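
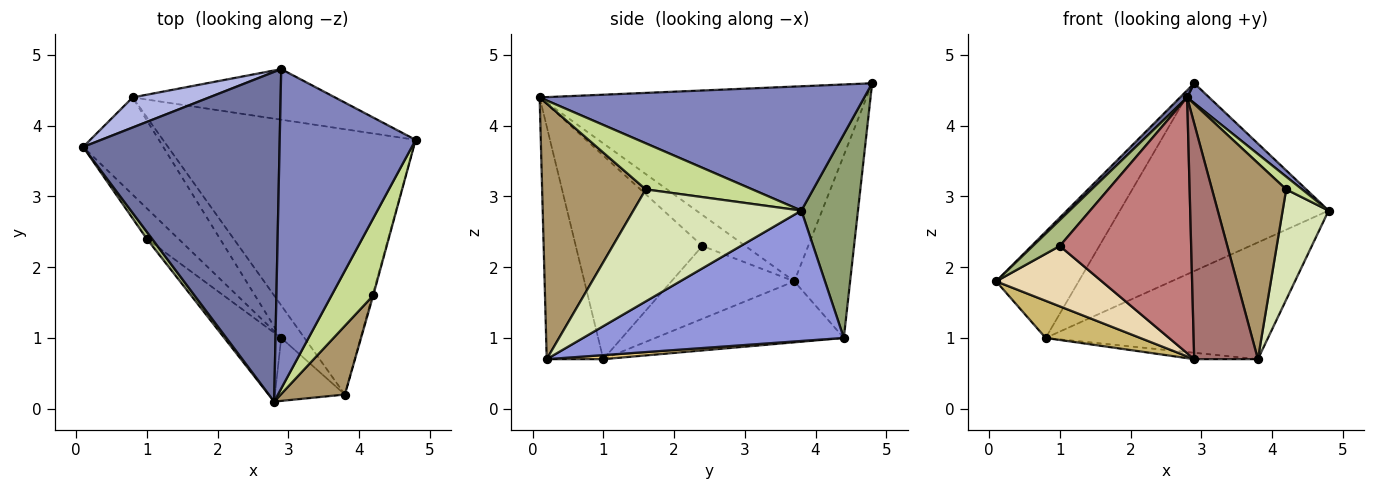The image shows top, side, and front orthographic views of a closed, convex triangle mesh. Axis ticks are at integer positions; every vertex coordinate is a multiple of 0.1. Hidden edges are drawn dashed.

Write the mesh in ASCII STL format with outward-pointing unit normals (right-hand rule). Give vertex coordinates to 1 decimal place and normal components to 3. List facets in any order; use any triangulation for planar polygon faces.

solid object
 facet normal -0.704 -0.015 0.710
  outer loop
   vertex 2.9 4.8 4.6
   vertex 0.1 3.7 1.8
   vertex 2.8 0.1 4.4
  endloop
 endfacet
 facet normal 0.674 -0.046 0.737
  outer loop
   vertex 2.9 4.8 4.6
   vertex 2.8 0.1 4.4
   vertex 4.8 3.8 2.8
  endloop
 endfacet
 facet normal 0.427 0.364 -0.828
  outer loop
   vertex 0.8 4.4 1.0
   vertex 4.8 3.8 2.8
   vertex 3.8 0.2 0.7
  endloop
 endfacet
 facet normal -0.545 0.806 0.229
  outer loop
   vertex 0.8 4.4 1.0
   vertex 0.1 3.7 1.8
   vertex 2.9 4.8 4.6
  endloop
 endfacet
 facet normal 0.253 0.934 -0.252
  outer loop
   vertex 0.8 4.4 1.0
   vertex 2.9 4.8 4.6
   vertex 4.8 3.8 2.8
  endloop
 endfacet
 facet normal -0.839 -0.525 0.143
  outer loop
   vertex 1.0 2.4 2.3
   vertex 2.8 0.1 4.4
   vertex 0.1 3.7 1.8
  endloop
 endfacet
 facet normal 0.737 -0.110 0.667
  outer loop
   vertex 4.2 1.6 3.1
   vertex 4.8 3.8 2.8
   vertex 2.8 0.1 4.4
  endloop
 endfacet
 facet normal 0.965 -0.264 -0.007
  outer loop
   vertex 4.2 1.6 3.1
   vertex 3.8 0.2 0.7
   vertex 4.8 3.8 2.8
  endloop
 endfacet
 facet normal 0.797 -0.570 0.200
  outer loop
   vertex 4.2 1.6 3.1
   vertex 2.8 0.1 4.4
   vertex 3.8 0.2 0.7
  endloop
 endfacet
 facet normal -0.579 -0.291 -0.761
  outer loop
   vertex 2.9 1.0 0.7
   vertex 0.1 3.7 1.8
   vertex 0.8 4.4 1.0
  endloop
 endfacet
 facet normal 0.168 0.189 -0.967
  outer loop
   vertex 2.9 1.0 0.7
   vertex 0.8 4.4 1.0
   vertex 3.8 0.2 0.7
  endloop
 endfacet
 facet normal -0.720 -0.619 -0.313
  outer loop
   vertex 2.9 1.0 0.7
   vertex 1.0 2.4 2.3
   vertex 0.1 3.7 1.8
  endloop
 endfacet
 facet normal -0.651 -0.733 -0.196
  outer loop
   vertex 2.9 1.0 0.7
   vertex 3.8 0.2 0.7
   vertex 2.8 0.1 4.4
  endloop
 endfacet
 facet normal -0.681 -0.707 -0.190
  outer loop
   vertex 2.9 1.0 0.7
   vertex 2.8 0.1 4.4
   vertex 1.0 2.4 2.3
  endloop
 endfacet
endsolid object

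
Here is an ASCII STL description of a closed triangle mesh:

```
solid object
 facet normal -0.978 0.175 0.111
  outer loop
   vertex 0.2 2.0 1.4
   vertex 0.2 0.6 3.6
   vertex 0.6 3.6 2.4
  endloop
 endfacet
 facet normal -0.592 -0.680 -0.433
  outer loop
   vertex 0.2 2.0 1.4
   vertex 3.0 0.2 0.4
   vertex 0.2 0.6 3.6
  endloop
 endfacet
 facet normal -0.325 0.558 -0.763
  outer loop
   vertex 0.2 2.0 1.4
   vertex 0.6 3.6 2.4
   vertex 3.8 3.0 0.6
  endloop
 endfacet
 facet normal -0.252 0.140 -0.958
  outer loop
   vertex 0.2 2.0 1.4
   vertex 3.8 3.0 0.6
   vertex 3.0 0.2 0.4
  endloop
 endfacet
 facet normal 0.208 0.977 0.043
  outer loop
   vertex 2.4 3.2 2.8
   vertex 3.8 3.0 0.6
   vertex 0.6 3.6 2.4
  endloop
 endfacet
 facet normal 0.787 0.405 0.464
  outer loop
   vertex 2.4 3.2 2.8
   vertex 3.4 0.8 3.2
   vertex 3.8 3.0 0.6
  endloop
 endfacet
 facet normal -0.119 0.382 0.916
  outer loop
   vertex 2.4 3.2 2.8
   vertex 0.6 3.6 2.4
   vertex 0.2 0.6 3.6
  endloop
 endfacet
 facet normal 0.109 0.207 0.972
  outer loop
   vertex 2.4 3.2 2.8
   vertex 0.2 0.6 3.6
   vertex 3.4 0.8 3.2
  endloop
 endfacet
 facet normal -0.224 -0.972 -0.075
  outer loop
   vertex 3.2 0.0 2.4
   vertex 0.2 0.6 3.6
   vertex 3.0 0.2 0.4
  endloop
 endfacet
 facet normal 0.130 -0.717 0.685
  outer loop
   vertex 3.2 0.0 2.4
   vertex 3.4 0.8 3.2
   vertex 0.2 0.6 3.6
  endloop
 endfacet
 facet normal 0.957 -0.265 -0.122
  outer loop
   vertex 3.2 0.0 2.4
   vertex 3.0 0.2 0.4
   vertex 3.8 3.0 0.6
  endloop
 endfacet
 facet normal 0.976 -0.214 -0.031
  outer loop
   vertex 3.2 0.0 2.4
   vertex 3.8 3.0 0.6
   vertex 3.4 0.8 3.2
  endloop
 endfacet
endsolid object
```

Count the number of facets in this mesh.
12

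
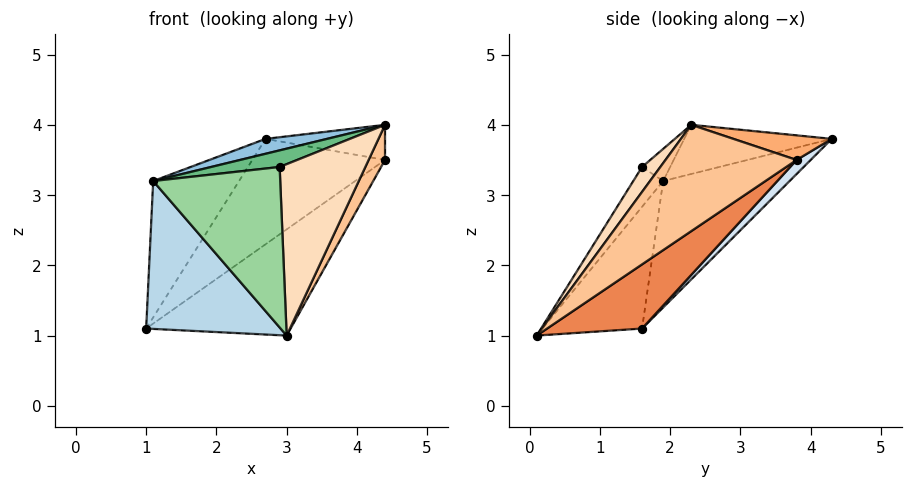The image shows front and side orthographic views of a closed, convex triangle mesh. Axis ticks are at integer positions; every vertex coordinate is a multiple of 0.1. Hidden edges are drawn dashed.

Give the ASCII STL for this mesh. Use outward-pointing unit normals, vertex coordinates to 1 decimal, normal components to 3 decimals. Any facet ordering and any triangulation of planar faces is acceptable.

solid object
 facet normal -0.827 0.561 -0.041
  outer loop
   vertex 1.1 1.9 3.2
   vertex 2.7 4.3 3.8
   vertex 1.0 1.6 1.1
  endloop
 endfacet
 facet normal -0.224 -0.093 0.970
  outer loop
   vertex 1.1 1.9 3.2
   vertex 4.4 2.3 4.0
   vertex 2.7 4.3 3.8
  endloop
 endfacet
 facet normal -0.589 -0.795 0.142
  outer loop
   vertex 1.1 1.9 3.2
   vertex 1.0 1.6 1.1
   vertex 3.0 0.1 1.0
  endloop
 endfacet
 facet normal 0.072 0.682 -0.728
  outer loop
   vertex 4.4 3.8 3.5
   vertex 1.0 1.6 1.1
   vertex 2.7 4.3 3.8
  endloop
 endfacet
 facet normal 0.299 0.454 -0.839
  outer loop
   vertex 4.4 3.8 3.5
   vertex 3.0 0.1 1.0
   vertex 1.0 1.6 1.1
  endloop
 endfacet
 facet normal 0.252 0.306 0.918
  outer loop
   vertex 4.4 3.8 3.5
   vertex 2.7 4.3 3.8
   vertex 4.4 2.3 4.0
  endloop
 endfacet
 facet normal 0.930 -0.116 -0.349
  outer loop
   vertex 4.4 3.8 3.5
   vertex 4.4 2.3 4.0
   vertex 3.0 0.1 1.0
  endloop
 endfacet
 facet normal 0.177 -0.831 0.527
  outer loop
   vertex 2.9 1.6 3.4
   vertex 3.0 0.1 1.0
   vertex 4.4 2.3 4.0
  endloop
 endfacet
 facet normal -0.168 -0.409 0.897
  outer loop
   vertex 2.9 1.6 3.4
   vertex 4.4 2.3 4.0
   vertex 1.1 1.9 3.2
  endloop
 endfacet
 facet normal -0.196 -0.835 0.514
  outer loop
   vertex 2.9 1.6 3.4
   vertex 1.1 1.9 3.2
   vertex 3.0 0.1 1.0
  endloop
 endfacet
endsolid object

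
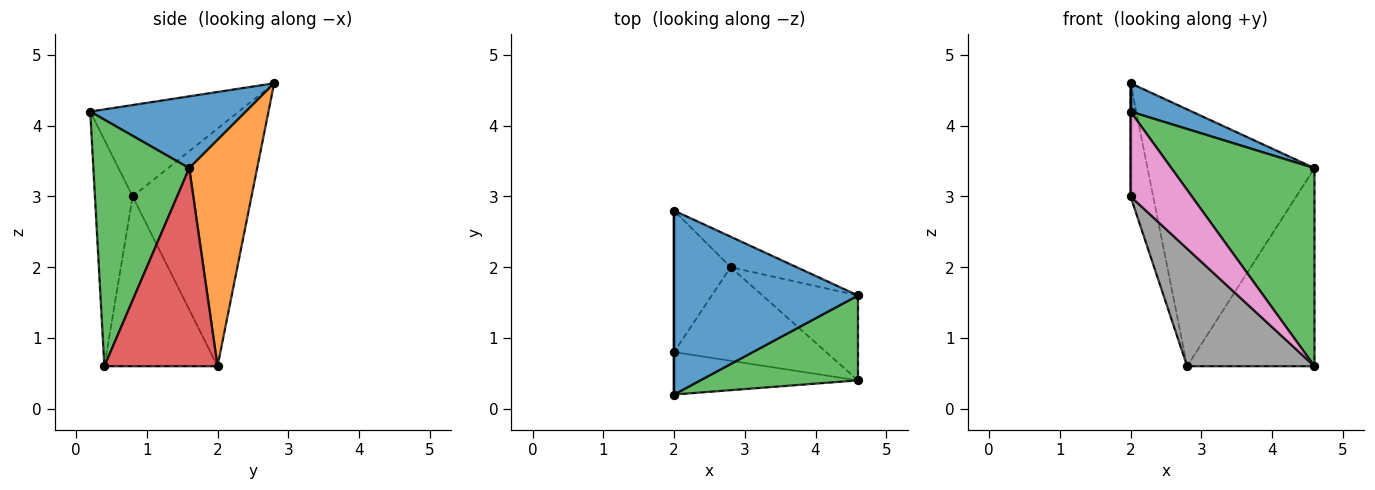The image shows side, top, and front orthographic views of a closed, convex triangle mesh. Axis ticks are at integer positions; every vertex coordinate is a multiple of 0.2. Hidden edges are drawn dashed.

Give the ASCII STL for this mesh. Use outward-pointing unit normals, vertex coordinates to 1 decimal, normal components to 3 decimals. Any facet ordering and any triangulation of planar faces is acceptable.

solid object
 facet normal 0.360 -0.142 0.922
  outer loop
   vertex 2.0 0.2 4.2
   vertex 4.6 1.6 3.4
   vertex 2.0 2.8 4.6
  endloop
 endfacet
 facet normal 0.375 0.921 -0.109
  outer loop
   vertex 2.8 2.0 0.6
   vertex 2.0 2.8 4.6
   vertex 4.6 1.6 3.4
  endloop
 endfacet
 facet normal 0.525 -0.783 0.335
  outer loop
   vertex 4.6 0.4 0.6
   vertex 4.6 1.6 3.4
   vertex 2.0 0.2 4.2
  endloop
 endfacet
 facet normal 0.633 0.712 -0.305
  outer loop
   vertex 4.6 0.4 0.6
   vertex 2.8 2.0 0.6
   vertex 4.6 1.6 3.4
  endloop
 endfacet
 facet normal -1.000 0.000 0.000
  outer loop
   vertex 2.0 0.8 3.0
   vertex 2.0 0.2 4.2
   vertex 2.0 2.8 4.6
  endloop
 endfacet
 facet normal -0.957 0.182 -0.228
  outer loop
   vertex 2.0 0.8 3.0
   vertex 2.0 2.8 4.6
   vertex 2.8 2.0 0.6
  endloop
 endfacet
 facet normal -0.482 -0.784 -0.392
  outer loop
   vertex 2.0 0.8 3.0
   vertex 4.6 0.4 0.6
   vertex 2.0 0.2 4.2
  endloop
 endfacet
 facet normal -0.571 -0.642 -0.511
  outer loop
   vertex 2.0 0.8 3.0
   vertex 2.8 2.0 0.6
   vertex 4.6 0.4 0.6
  endloop
 endfacet
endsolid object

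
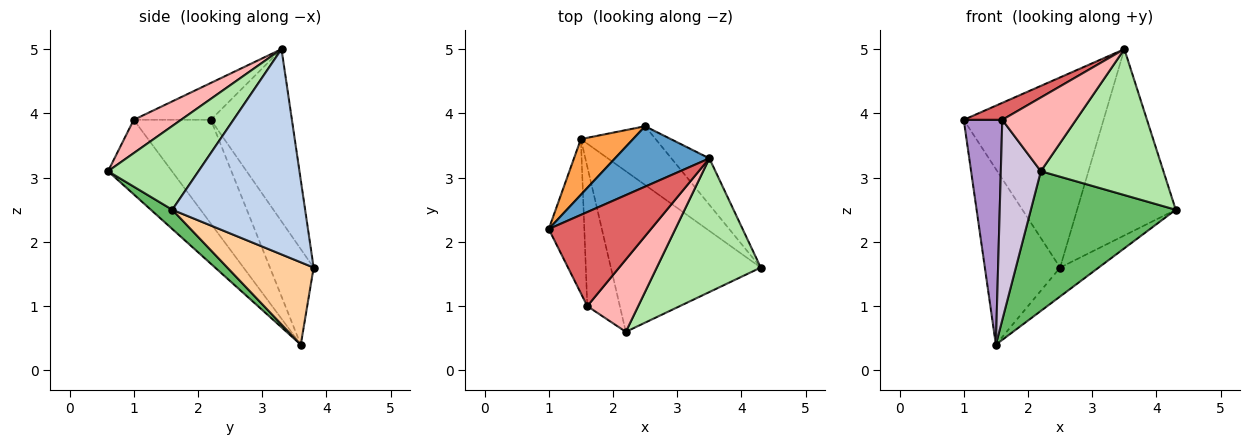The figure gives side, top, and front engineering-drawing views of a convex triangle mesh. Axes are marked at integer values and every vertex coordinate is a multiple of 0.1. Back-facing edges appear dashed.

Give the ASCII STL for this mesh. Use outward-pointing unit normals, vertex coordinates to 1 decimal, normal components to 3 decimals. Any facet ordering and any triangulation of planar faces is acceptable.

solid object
 facet normal -0.484 0.834 0.265
  outer loop
   vertex 3.5 3.3 5.0
   vertex 2.5 3.8 1.6
   vertex 1.0 2.2 3.9
  endloop
 endfacet
 facet normal 0.794 0.590 -0.147
  outer loop
   vertex 3.5 3.3 5.0
   vertex 4.3 1.6 2.5
   vertex 2.5 3.8 1.6
  endloop
 endfacet
 facet normal -0.484 0.834 0.264
  outer loop
   vertex 1.5 3.6 0.4
   vertex 1.0 2.2 3.9
   vertex 2.5 3.8 1.6
  endloop
 endfacet
 facet normal 0.703 0.314 -0.638
  outer loop
   vertex 1.5 3.6 0.4
   vertex 2.5 3.8 1.6
   vertex 4.3 1.6 2.5
  endloop
 endfacet
 facet normal 0.097 -0.653 -0.751
  outer loop
   vertex 2.2 0.6 3.1
   vertex 1.5 3.6 0.4
   vertex 4.3 1.6 2.5
  endloop
 endfacet
 facet normal 0.478 -0.648 0.593
  outer loop
   vertex 2.2 0.6 3.1
   vertex 4.3 1.6 2.5
   vertex 3.5 3.3 5.0
  endloop
 endfacet
 facet normal -0.334 -0.167 0.927
  outer loop
   vertex 1.6 1.0 3.9
   vertex 3.5 3.3 5.0
   vertex 1.0 2.2 3.9
  endloop
 endfacet
 facet normal 0.417 -0.649 0.637
  outer loop
   vertex 1.6 1.0 3.9
   vertex 2.2 0.6 3.1
   vertex 3.5 3.3 5.0
  endloop
 endfacet
 facet normal -0.855 -0.428 -0.293
  outer loop
   vertex 1.6 1.0 3.9
   vertex 1.0 2.2 3.9
   vertex 1.5 3.6 0.4
  endloop
 endfacet
 facet normal -0.795 -0.498 -0.347
  outer loop
   vertex 1.6 1.0 3.9
   vertex 1.5 3.6 0.4
   vertex 2.2 0.6 3.1
  endloop
 endfacet
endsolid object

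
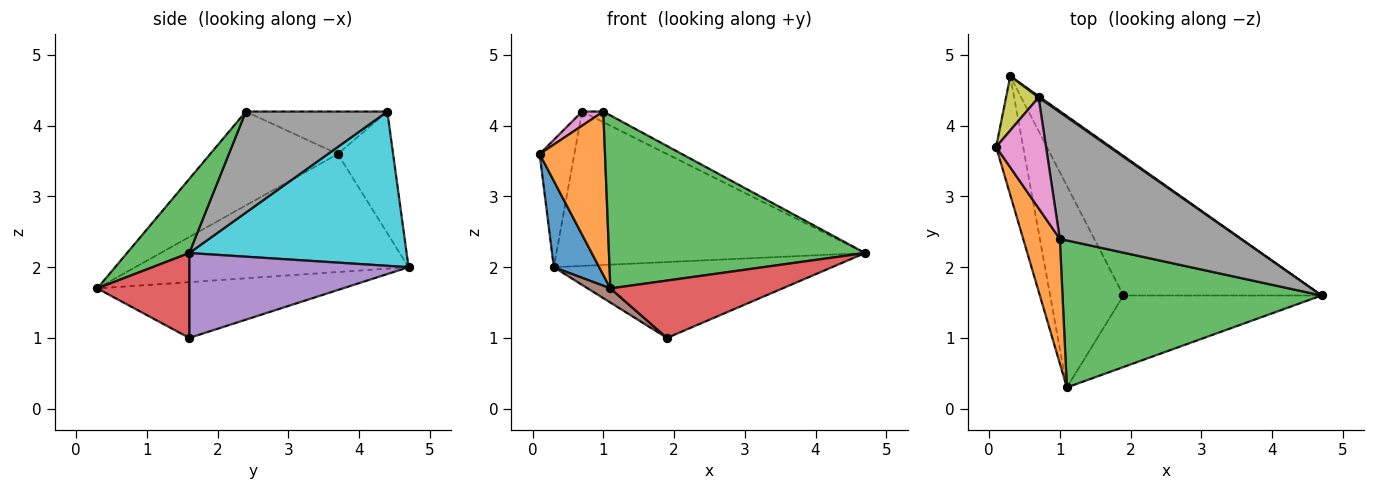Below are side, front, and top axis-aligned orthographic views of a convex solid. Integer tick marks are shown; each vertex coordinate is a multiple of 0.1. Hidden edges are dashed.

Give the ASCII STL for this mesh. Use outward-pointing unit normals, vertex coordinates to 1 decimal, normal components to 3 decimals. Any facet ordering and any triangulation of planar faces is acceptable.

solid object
 facet normal -0.962 -0.160 -0.220
  outer loop
   vertex 0.3 4.7 2.0
   vertex 1.1 0.3 1.7
   vertex 0.1 3.7 3.6
  endloop
 endfacet
 facet normal -0.841 -0.431 0.328
  outer loop
   vertex 1.0 2.4 4.2
   vertex 0.1 3.7 3.6
   vertex 1.1 0.3 1.7
  endloop
 endfacet
 facet normal 0.182 -0.749 0.637
  outer loop
   vertex 1.0 2.4 4.2
   vertex 1.1 0.3 1.7
   vertex 4.7 1.6 2.2
  endloop
 endfacet
 facet normal 0.317 -0.593 -0.740
  outer loop
   vertex 1.9 1.6 1.0
   vertex 4.7 1.6 2.2
   vertex 1.1 0.3 1.7
  endloop
 endfacet
 facet normal 0.352 0.447 -0.822
  outer loop
   vertex 1.9 1.6 1.0
   vertex 0.3 4.7 2.0
   vertex 4.7 1.6 2.2
  endloop
 endfacet
 facet normal -0.605 -0.056 -0.795
  outer loop
   vertex 1.9 1.6 1.0
   vertex 1.1 0.3 1.7
   vertex 0.3 4.7 2.0
  endloop
 endfacet
 facet normal -0.645 -0.097 0.758
  outer loop
   vertex 0.7 4.4 4.2
   vertex 0.1 3.7 3.6
   vertex 1.0 2.4 4.2
  endloop
 endfacet
 facet normal 0.486 0.073 0.871
  outer loop
   vertex 0.7 4.4 4.2
   vertex 1.0 2.4 4.2
   vertex 4.7 1.6 2.2
  endloop
 endfacet
 facet normal -0.826 0.519 0.221
  outer loop
   vertex 0.7 4.4 4.2
   vertex 0.3 4.7 2.0
   vertex 0.1 3.7 3.6
  endloop
 endfacet
 facet normal 0.576 0.818 0.007
  outer loop
   vertex 0.7 4.4 4.2
   vertex 4.7 1.6 2.2
   vertex 0.3 4.7 2.0
  endloop
 endfacet
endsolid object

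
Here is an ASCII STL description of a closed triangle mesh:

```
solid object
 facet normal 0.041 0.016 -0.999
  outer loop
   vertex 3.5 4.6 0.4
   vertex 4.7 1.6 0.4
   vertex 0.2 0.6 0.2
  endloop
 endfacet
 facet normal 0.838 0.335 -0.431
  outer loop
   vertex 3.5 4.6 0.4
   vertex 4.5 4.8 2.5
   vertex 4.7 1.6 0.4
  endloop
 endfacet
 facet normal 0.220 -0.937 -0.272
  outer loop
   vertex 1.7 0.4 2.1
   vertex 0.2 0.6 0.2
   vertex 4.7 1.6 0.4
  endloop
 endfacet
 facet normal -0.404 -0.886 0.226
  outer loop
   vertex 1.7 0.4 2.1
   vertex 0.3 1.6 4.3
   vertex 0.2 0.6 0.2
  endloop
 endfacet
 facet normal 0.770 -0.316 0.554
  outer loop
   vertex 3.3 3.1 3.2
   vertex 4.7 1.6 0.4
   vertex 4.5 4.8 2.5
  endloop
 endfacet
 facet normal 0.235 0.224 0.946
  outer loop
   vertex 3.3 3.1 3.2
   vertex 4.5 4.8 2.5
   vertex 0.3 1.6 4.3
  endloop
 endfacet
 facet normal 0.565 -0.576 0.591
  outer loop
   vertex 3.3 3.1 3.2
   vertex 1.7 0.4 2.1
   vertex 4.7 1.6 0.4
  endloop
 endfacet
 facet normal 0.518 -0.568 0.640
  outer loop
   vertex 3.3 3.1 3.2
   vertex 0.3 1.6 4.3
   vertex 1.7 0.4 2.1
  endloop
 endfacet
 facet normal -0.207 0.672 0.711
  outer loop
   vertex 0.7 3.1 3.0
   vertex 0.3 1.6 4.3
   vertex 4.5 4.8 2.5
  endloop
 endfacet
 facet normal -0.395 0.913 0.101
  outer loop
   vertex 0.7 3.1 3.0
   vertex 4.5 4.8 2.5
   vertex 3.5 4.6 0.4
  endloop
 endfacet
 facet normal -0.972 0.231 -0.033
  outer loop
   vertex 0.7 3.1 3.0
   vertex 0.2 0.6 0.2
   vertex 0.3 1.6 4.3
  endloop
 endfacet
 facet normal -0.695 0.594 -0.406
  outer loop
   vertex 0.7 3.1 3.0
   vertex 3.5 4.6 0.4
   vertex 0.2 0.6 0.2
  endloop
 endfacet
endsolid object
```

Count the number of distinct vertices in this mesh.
8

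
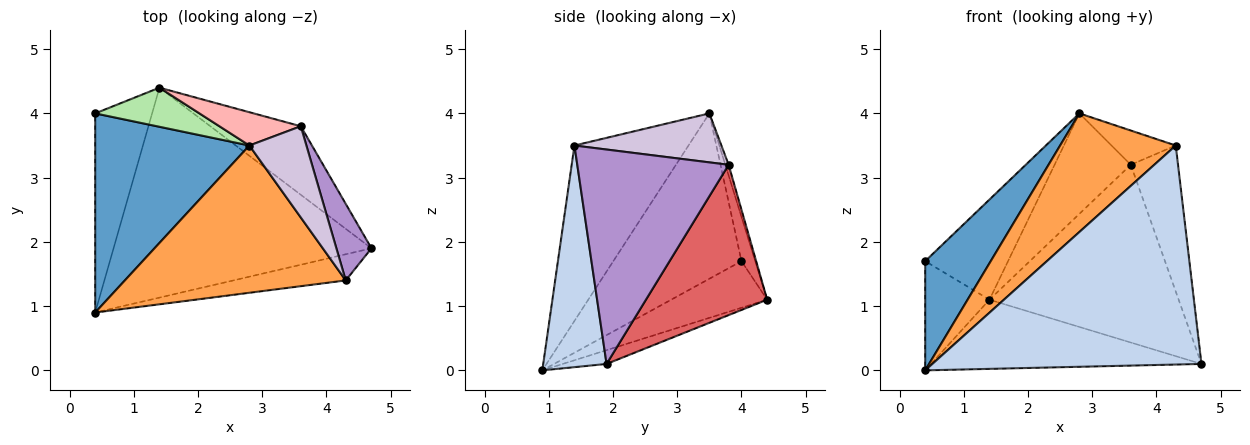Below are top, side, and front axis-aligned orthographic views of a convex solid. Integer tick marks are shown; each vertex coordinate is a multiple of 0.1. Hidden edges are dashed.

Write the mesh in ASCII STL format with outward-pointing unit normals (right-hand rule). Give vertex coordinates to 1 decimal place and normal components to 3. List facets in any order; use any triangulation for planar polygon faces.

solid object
 facet normal -0.685 -0.350 0.639
  outer loop
   vertex 2.8 3.5 4.0
   vertex 0.4 4.0 1.7
   vertex 0.4 0.9 0.0
  endloop
 endfacet
 facet normal 0.228 -0.967 -0.115
  outer loop
   vertex 4.3 1.4 3.5
   vertex 0.4 0.9 0.0
   vertex 4.7 1.9 0.1
  endloop
 endfacet
 facet normal -0.526 -0.533 0.662
  outer loop
   vertex 4.3 1.4 3.5
   vertex 2.8 3.5 4.0
   vertex 0.4 0.9 0.0
  endloop
 endfacet
 facet normal -0.583 0.391 -0.712
  outer loop
   vertex 1.4 4.4 1.1
   vertex 0.4 0.9 0.0
   vertex 0.4 4.0 1.7
  endloop
 endfacet
 facet normal -0.051 0.313 -0.949
  outer loop
   vertex 1.4 4.4 1.1
   vertex 4.7 1.9 0.1
   vertex 0.4 0.9 0.0
  endloop
 endfacet
 facet normal -0.153 0.921 0.359
  outer loop
   vertex 1.4 4.4 1.1
   vertex 0.4 4.0 1.7
   vertex 2.8 3.5 4.0
  endloop
 endfacet
 facet normal 0.513 0.801 -0.309
  outer loop
   vertex 3.6 3.8 3.2
   vertex 4.7 1.9 0.1
   vertex 1.4 4.4 1.1
  endloop
 endfacet
 facet normal -0.041 0.948 0.314
  outer loop
   vertex 3.6 3.8 3.2
   vertex 1.4 4.4 1.1
   vertex 2.8 3.5 4.0
  endloop
 endfacet
 facet normal 0.943 0.294 0.154
  outer loop
   vertex 3.6 3.8 3.2
   vertex 4.3 1.4 3.5
   vertex 4.7 1.9 0.1
  endloop
 endfacet
 facet normal 0.627 0.274 0.729
  outer loop
   vertex 3.6 3.8 3.2
   vertex 2.8 3.5 4.0
   vertex 4.3 1.4 3.5
  endloop
 endfacet
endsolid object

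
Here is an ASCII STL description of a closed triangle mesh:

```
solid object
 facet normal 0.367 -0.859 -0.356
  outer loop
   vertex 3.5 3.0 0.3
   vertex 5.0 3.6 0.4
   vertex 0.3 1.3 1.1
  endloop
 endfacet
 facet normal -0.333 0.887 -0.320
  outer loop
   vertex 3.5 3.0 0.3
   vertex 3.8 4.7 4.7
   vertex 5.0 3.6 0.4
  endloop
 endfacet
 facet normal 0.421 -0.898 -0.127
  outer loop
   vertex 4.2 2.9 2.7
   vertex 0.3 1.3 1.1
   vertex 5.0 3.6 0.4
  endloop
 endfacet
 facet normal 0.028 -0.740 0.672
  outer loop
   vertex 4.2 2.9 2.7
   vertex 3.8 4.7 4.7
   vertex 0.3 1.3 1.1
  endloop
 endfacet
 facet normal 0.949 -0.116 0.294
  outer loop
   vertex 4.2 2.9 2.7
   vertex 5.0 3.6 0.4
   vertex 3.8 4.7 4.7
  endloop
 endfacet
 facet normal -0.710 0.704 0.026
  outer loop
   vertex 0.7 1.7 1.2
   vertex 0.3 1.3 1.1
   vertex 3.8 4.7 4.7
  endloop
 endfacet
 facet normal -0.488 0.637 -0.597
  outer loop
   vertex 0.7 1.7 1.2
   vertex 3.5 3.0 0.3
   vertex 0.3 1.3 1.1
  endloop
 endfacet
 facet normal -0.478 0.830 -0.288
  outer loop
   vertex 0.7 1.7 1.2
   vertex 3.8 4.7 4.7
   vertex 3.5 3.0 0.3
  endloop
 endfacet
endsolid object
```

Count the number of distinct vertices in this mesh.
6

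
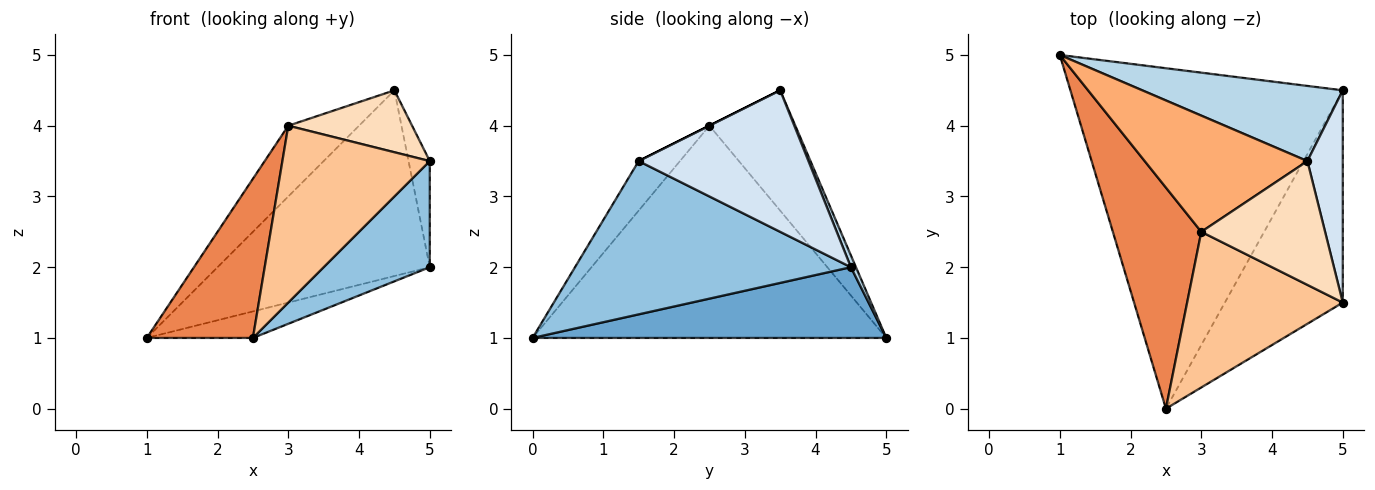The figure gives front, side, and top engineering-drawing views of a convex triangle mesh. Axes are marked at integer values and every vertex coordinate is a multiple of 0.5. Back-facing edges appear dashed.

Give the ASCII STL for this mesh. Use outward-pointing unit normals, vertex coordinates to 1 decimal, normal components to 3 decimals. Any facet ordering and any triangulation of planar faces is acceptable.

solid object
 facet normal 0.251 0.075 -0.965
  outer loop
   vertex 5.0 4.5 2.0
   vertex 2.5 0.0 1.0
   vertex 1.0 5.0 1.0
  endloop
 endfacet
 facet normal 0.758 -0.292 -0.583
  outer loop
   vertex 5.0 4.5 2.0
   vertex 5.0 1.5 3.5
   vertex 2.5 0.0 1.0
  endloop
 endfacet
 facet normal 0.022 0.927 0.375
  outer loop
   vertex 5.0 4.5 2.0
   vertex 1.0 5.0 1.0
   vertex 4.5 3.5 4.5
  endloop
 endfacet
 facet normal 0.963 0.120 0.241
  outer loop
   vertex 5.0 4.5 2.0
   vertex 4.5 3.5 4.5
   vertex 5.0 1.5 3.5
  endloop
 endfacet
 facet normal -0.890 -0.267 0.371
  outer loop
   vertex 3.0 2.5 4.0
   vertex 1.0 5.0 1.0
   vertex 2.5 0.0 1.0
  endloop
 endfacet
 facet normal -0.534 0.440 0.722
  outer loop
   vertex 3.0 2.5 4.0
   vertex 4.5 3.5 4.5
   vertex 1.0 5.0 1.0
  endloop
 endfacet
 facet normal -0.206 -0.735 0.646
  outer loop
   vertex 3.0 2.5 4.0
   vertex 2.5 0.0 1.0
   vertex 5.0 1.5 3.5
  endloop
 endfacet
 facet normal 0.000 -0.447 0.894
  outer loop
   vertex 3.0 2.5 4.0
   vertex 5.0 1.5 3.5
   vertex 4.5 3.5 4.5
  endloop
 endfacet
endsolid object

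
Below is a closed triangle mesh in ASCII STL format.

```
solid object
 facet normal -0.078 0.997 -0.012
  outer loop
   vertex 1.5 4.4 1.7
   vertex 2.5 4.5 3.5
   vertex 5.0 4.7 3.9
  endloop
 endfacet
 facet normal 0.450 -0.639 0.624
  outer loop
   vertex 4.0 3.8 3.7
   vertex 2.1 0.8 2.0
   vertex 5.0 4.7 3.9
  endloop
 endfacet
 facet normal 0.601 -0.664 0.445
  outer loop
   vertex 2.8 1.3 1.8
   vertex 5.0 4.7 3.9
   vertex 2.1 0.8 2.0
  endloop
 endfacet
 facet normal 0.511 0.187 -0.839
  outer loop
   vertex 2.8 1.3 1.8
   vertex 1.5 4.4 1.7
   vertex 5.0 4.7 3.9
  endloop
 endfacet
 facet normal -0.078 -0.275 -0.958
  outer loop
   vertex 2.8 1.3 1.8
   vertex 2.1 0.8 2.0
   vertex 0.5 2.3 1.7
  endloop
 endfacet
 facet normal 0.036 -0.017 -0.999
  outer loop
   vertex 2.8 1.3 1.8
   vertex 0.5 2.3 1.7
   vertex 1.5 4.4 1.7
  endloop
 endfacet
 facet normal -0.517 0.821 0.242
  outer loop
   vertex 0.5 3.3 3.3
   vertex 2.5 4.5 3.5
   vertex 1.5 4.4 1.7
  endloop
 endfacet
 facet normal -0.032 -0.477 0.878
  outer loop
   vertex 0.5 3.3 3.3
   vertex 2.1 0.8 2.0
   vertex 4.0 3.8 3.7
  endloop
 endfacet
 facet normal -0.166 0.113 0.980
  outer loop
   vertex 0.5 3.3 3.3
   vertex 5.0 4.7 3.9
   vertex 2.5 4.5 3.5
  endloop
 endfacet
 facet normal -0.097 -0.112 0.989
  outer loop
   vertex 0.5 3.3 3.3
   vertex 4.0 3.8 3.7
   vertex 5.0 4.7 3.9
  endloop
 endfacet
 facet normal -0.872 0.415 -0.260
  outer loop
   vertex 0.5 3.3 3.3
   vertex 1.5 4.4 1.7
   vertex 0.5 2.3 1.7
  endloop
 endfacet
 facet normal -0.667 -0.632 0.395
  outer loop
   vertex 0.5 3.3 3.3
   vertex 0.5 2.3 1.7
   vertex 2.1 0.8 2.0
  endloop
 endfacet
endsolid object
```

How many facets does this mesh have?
12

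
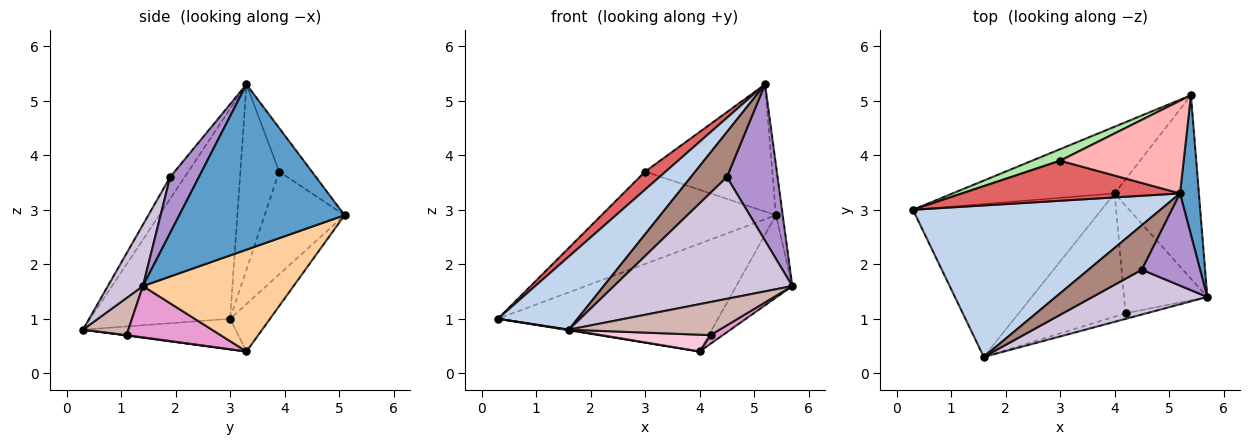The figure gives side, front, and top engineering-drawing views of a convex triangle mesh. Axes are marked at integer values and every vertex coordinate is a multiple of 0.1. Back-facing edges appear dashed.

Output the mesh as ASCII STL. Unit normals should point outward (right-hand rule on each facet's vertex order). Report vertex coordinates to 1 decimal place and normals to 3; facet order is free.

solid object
 facet normal 0.993 0.041 0.113
  outer loop
   vertex 5.2 3.3 5.3
   vertex 5.7 1.4 1.6
   vertex 5.4 5.1 2.9
  endloop
 endfacet
 facet normal -0.607 -0.345 0.716
  outer loop
   vertex 1.6 0.3 0.8
   vertex 5.2 3.3 5.3
   vertex 0.3 3.0 1.0
  endloop
 endfacet
 facet normal -0.152 0.841 -0.520
  outer loop
   vertex 4.0 3.3 0.4
   vertex 0.3 3.0 1.0
   vertex 5.4 5.1 2.9
  endloop
 endfacet
 facet normal 0.741 0.275 -0.613
  outer loop
   vertex 4.0 3.3 0.4
   vertex 5.4 5.1 2.9
   vertex 5.7 1.4 1.6
  endloop
 endfacet
 facet normal -0.160 -0.004 -0.987
  outer loop
   vertex 4.0 3.3 0.4
   vertex 1.6 0.3 0.8
   vertex 0.3 3.0 1.0
  endloop
 endfacet
 facet normal -0.414 0.903 0.113
  outer loop
   vertex 3.0 3.9 3.7
   vertex 5.4 5.1 2.9
   vertex 0.3 3.0 1.0
  endloop
 endfacet
 facet normal -0.613 -0.324 0.721
  outer loop
   vertex 3.0 3.9 3.7
   vertex 0.3 3.0 1.0
   vertex 5.2 3.3 5.3
  endloop
 endfacet
 facet normal -0.203 0.791 0.577
  outer loop
   vertex 3.0 3.9 3.7
   vertex 5.2 3.3 5.3
   vertex 5.4 5.1 2.9
  endloop
 endfacet
 facet normal 0.439 -0.774 0.457
  outer loop
   vertex 4.5 1.9 3.6
   vertex 5.7 1.4 1.6
   vertex 5.2 3.3 5.3
  endloop
 endfacet
 facet normal 0.181 -0.923 0.340
  outer loop
   vertex 4.5 1.9 3.6
   vertex 1.6 0.3 0.8
   vertex 5.7 1.4 1.6
  endloop
 endfacet
 facet normal -0.276 -0.683 0.676
  outer loop
   vertex 4.5 1.9 3.6
   vertex 5.2 3.3 5.3
   vertex 1.6 0.3 0.8
  endloop
 endfacet
 facet normal 0.285 -0.945 -0.159
  outer loop
   vertex 4.2 1.1 0.7
   vertex 5.7 1.4 1.6
   vertex 1.6 0.3 0.8
  endloop
 endfacet
 facet normal 0.523 -0.068 -0.849
  outer loop
   vertex 4.2 1.1 0.7
   vertex 4.0 3.3 0.4
   vertex 5.7 1.4 1.6
  endloop
 endfacet
 facet normal 0.003 -0.135 -0.991
  outer loop
   vertex 4.2 1.1 0.7
   vertex 1.6 0.3 0.8
   vertex 4.0 3.3 0.4
  endloop
 endfacet
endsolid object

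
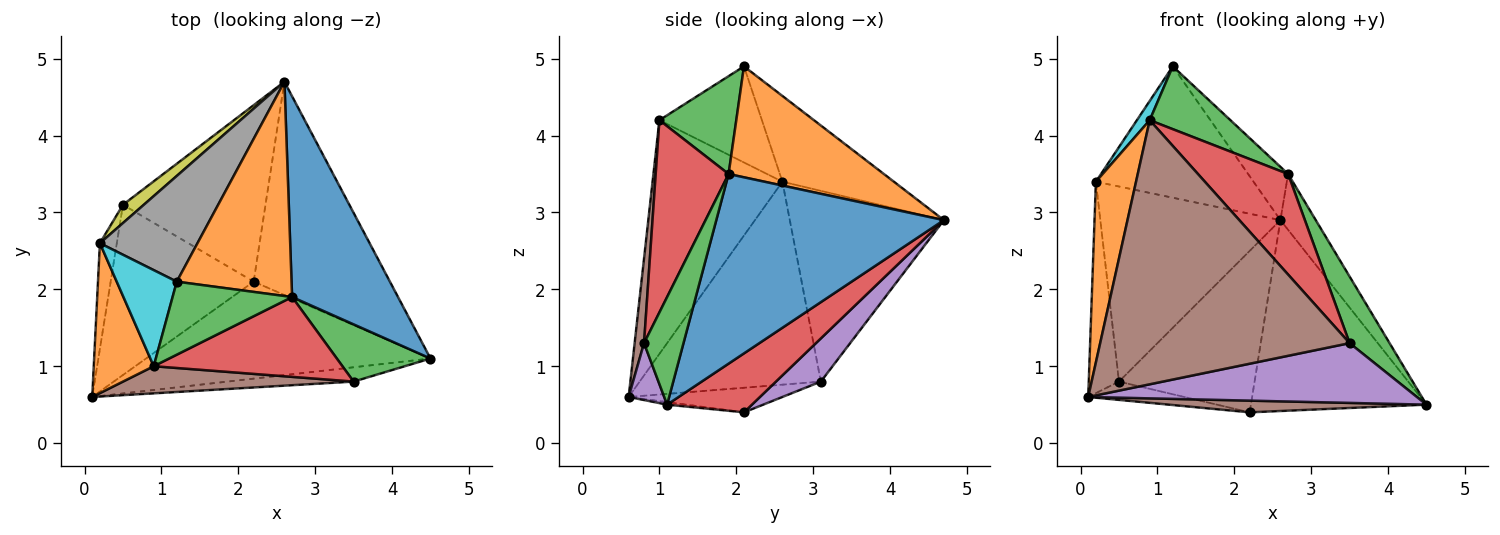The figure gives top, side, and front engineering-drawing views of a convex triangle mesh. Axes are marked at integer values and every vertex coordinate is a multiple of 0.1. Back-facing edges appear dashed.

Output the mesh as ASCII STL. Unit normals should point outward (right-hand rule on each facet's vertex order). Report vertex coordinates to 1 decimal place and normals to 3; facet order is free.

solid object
 facet normal 0.865 0.134 0.483
  outer loop
   vertex 2.7 1.9 3.5
   vertex 4.5 1.1 0.5
   vertex 2.6 4.7 2.9
  endloop
 endfacet
 facet normal 0.684 0.176 0.708
  outer loop
   vertex 2.7 1.9 3.5
   vertex 2.6 4.7 2.9
   vertex 1.2 2.1 4.9
  endloop
 endfacet
 facet normal 0.527 -0.554 0.644
  outer loop
   vertex 2.7 1.9 3.5
   vertex 1.2 2.1 4.9
   vertex 0.9 1.0 4.2
  endloop
 endfacet
 facet normal 0.307 0.635 -0.709
  outer loop
   vertex 2.2 2.1 0.4
   vertex 2.6 4.7 2.9
   vertex 4.5 1.1 0.5
  endloop
 endfacet
 facet normal 0.218 0.659 -0.720
  outer loop
   vertex 2.2 2.1 0.4
   vertex 0.5 3.1 0.8
   vertex 2.6 4.7 2.9
  endloop
 endfacet
 facet normal -0.009 -0.120 -0.993
  outer loop
   vertex 2.2 2.1 0.4
   vertex 4.5 1.1 0.5
   vertex 0.1 0.6 0.6
  endloop
 endfacet
 facet normal -0.169 0.105 -0.980
  outer loop
   vertex 2.2 2.1 0.4
   vertex 0.1 0.6 0.6
   vertex 0.5 3.1 0.8
  endloop
 endfacet
 facet normal -0.483 0.682 0.549
  outer loop
   vertex 0.2 2.6 3.4
   vertex 1.2 2.1 4.9
   vertex 2.6 4.7 2.9
  endloop
 endfacet
 facet normal -0.648 0.758 0.071
  outer loop
   vertex 0.2 2.6 3.4
   vertex 2.6 4.7 2.9
   vertex 0.5 3.1 0.8
  endloop
 endfacet
 facet normal -0.843 -0.105 0.527
  outer loop
   vertex 0.2 2.6 3.4
   vertex 0.9 1.0 4.2
   vertex 1.2 2.1 4.9
  endloop
 endfacet
 facet normal -0.983 0.164 -0.082
  outer loop
   vertex 0.2 2.6 3.4
   vertex 0.5 3.1 0.8
   vertex 0.1 0.6 0.6
  endloop
 endfacet
 facet normal -0.928 -0.287 0.238
  outer loop
   vertex 0.2 2.6 3.4
   vertex 0.1 0.6 0.6
   vertex 0.9 1.0 4.2
  endloop
 endfacet
 facet normal 0.599 -0.607 0.522
  outer loop
   vertex 3.5 0.8 1.3
   vertex 4.5 1.1 0.5
   vertex 2.7 1.9 3.5
  endloop
 endfacet
 facet normal 0.535 -0.662 0.525
  outer loop
   vertex 3.5 0.8 1.3
   vertex 2.7 1.9 3.5
   vertex 0.9 1.0 4.2
  endloop
 endfacet
 facet normal 0.105 -0.967 -0.232
  outer loop
   vertex 3.5 0.8 1.3
   vertex 0.1 0.6 0.6
   vertex 4.5 1.1 0.5
  endloop
 endfacet
 facet normal 0.037 -0.994 0.102
  outer loop
   vertex 3.5 0.8 1.3
   vertex 0.9 1.0 4.2
   vertex 0.1 0.6 0.6
  endloop
 endfacet
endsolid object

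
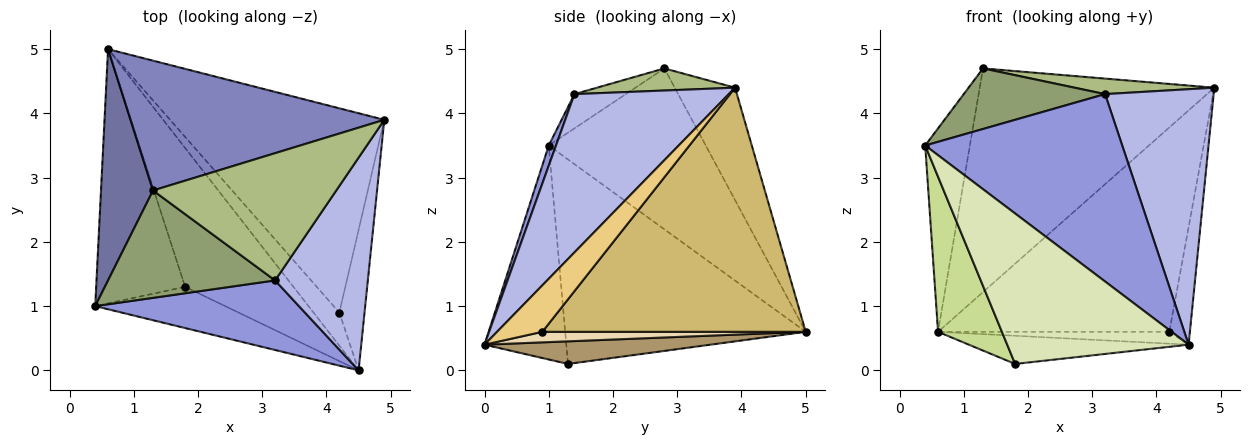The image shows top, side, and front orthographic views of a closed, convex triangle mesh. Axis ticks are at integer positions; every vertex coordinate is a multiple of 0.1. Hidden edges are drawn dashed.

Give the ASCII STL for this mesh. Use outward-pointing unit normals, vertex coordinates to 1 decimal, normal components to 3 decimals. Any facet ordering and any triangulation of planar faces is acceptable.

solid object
 facet normal -0.918 0.261 0.297
  outer loop
   vertex 1.3 2.8 4.7
   vertex 0.6 5.0 0.6
   vertex 0.4 1.0 3.5
  endloop
 endfacet
 facet normal -0.217 0.844 0.490
  outer loop
   vertex 1.3 2.8 4.7
   vertex 4.9 3.9 4.4
   vertex 0.6 5.0 0.6
  endloop
 endfacet
 facet normal 0.034 -0.937 0.348
  outer loop
   vertex 3.2 1.4 4.3
   vertex 0.4 1.0 3.5
   vertex 4.5 0.0 0.4
  endloop
 endfacet
 facet normal 0.738 -0.519 0.432
  outer loop
   vertex 3.2 1.4 4.3
   vertex 4.5 0.0 0.4
   vertex 4.9 3.9 4.4
  endloop
 endfacet
 facet normal -0.176 -0.484 0.857
  outer loop
   vertex 3.2 1.4 4.3
   vertex 1.3 2.8 4.7
   vertex 0.4 1.0 3.5
  endloop
 endfacet
 facet normal 0.119 -0.120 0.986
  outer loop
   vertex 3.2 1.4 4.3
   vertex 4.9 3.9 4.4
   vertex 1.3 2.8 4.7
  endloop
 endfacet
 facet normal -0.891 -0.237 -0.388
  outer loop
   vertex 1.8 1.3 0.1
   vertex 0.4 1.0 3.5
   vertex 0.6 5.0 0.6
  endloop
 endfacet
 facet normal -0.399 -0.884 -0.242
  outer loop
   vertex 1.8 1.3 0.1
   vertex 4.5 0.0 0.4
   vertex 0.4 1.0 3.5
  endloop
 endfacet
 facet normal 0.200 0.195 -0.960
  outer loop
   vertex 1.8 1.3 0.1
   vertex 0.6 5.0 0.6
   vertex 4.5 0.0 0.4
  endloop
 endfacet
 facet normal 0.627 0.551 -0.550
  outer loop
   vertex 4.2 0.9 0.6
   vertex 0.6 5.0 0.6
   vertex 4.9 3.9 4.4
  endloop
 endfacet
 facet normal 0.816 0.371 -0.443
  outer loop
   vertex 4.2 0.9 0.6
   vertex 4.9 3.9 4.4
   vertex 4.5 0.0 0.4
  endloop
 endfacet
 facet normal 0.359 0.315 -0.879
  outer loop
   vertex 4.2 0.9 0.6
   vertex 4.5 0.0 0.4
   vertex 0.6 5.0 0.6
  endloop
 endfacet
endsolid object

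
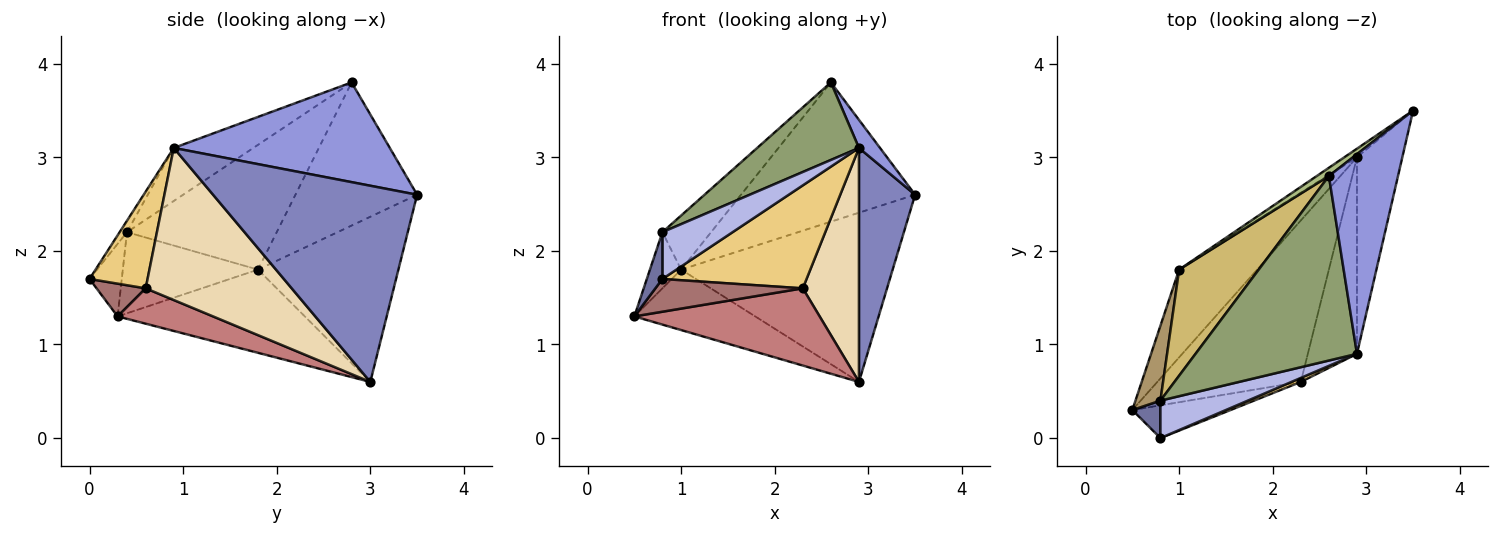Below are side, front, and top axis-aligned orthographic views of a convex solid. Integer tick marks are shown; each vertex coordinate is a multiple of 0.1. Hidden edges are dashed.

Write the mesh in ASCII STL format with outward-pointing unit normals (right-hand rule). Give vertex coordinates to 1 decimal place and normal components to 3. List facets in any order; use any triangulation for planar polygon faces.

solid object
 facet normal -0.850 -0.411 0.329
  outer loop
   vertex 0.8 0.4 2.2
   vertex 0.5 0.3 1.3
   vertex 0.8 0.0 1.7
  endloop
 endfacet
 facet normal 0.941 -0.259 -0.218
  outer loop
   vertex 2.9 0.9 3.1
   vertex 2.9 3.0 0.6
   vertex 3.5 3.5 2.6
  endloop
 endfacet
 facet normal 0.819 -0.080 0.568
  outer loop
   vertex 2.9 0.9 3.1
   vertex 3.5 3.5 2.6
   vertex 2.6 2.8 3.8
  endloop
 endfacet
 facet normal -0.082 -0.778 0.623
  outer loop
   vertex 2.9 0.9 3.1
   vertex 0.8 0.4 2.2
   vertex 0.8 0.0 1.7
  endloop
 endfacet
 facet normal -0.290 -0.371 0.882
  outer loop
   vertex 2.9 0.9 3.1
   vertex 2.6 2.8 3.8
   vertex 0.8 0.4 2.2
  endloop
 endfacet
 facet normal -0.572 0.819 0.048
  outer loop
   vertex 1.0 1.8 1.8
   vertex 2.6 2.8 3.8
   vertex 3.5 3.5 2.6
  endloop
 endfacet
 facet normal -0.553 0.832 -0.042
  outer loop
   vertex 1.0 1.8 1.8
   vertex 3.5 3.5 2.6
   vertex 2.9 3.0 0.6
  endloop
 endfacet
 facet normal -0.660 0.426 -0.619
  outer loop
   vertex 1.0 1.8 1.8
   vertex 2.9 3.0 0.6
   vertex 0.5 0.3 1.3
  endloop
 endfacet
 facet normal -0.933 0.215 0.287
  outer loop
   vertex 1.0 1.8 1.8
   vertex 0.5 0.3 1.3
   vertex 0.8 0.4 2.2
  endloop
 endfacet
 facet normal -0.813 0.264 0.518
  outer loop
   vertex 1.0 1.8 1.8
   vertex 0.8 0.4 2.2
   vertex 2.6 2.8 3.8
  endloop
 endfacet
 facet normal 0.373 -0.927 0.036
  outer loop
   vertex 2.3 0.6 1.6
   vertex 2.9 0.9 3.1
   vertex 0.8 0.0 1.7
  endloop
 endfacet
 facet normal 0.894 -0.344 -0.289
  outer loop
   vertex 2.3 0.6 1.6
   vertex 2.9 3.0 0.6
   vertex 2.9 0.9 3.1
  endloop
 endfacet
 facet normal 0.229 -0.688 -0.688
  outer loop
   vertex 2.3 0.6 1.6
   vertex 0.8 0.0 1.7
   vertex 0.5 0.3 1.3
  endloop
 endfacet
 facet normal 0.217 -0.421 -0.881
  outer loop
   vertex 2.3 0.6 1.6
   vertex 0.5 0.3 1.3
   vertex 2.9 3.0 0.6
  endloop
 endfacet
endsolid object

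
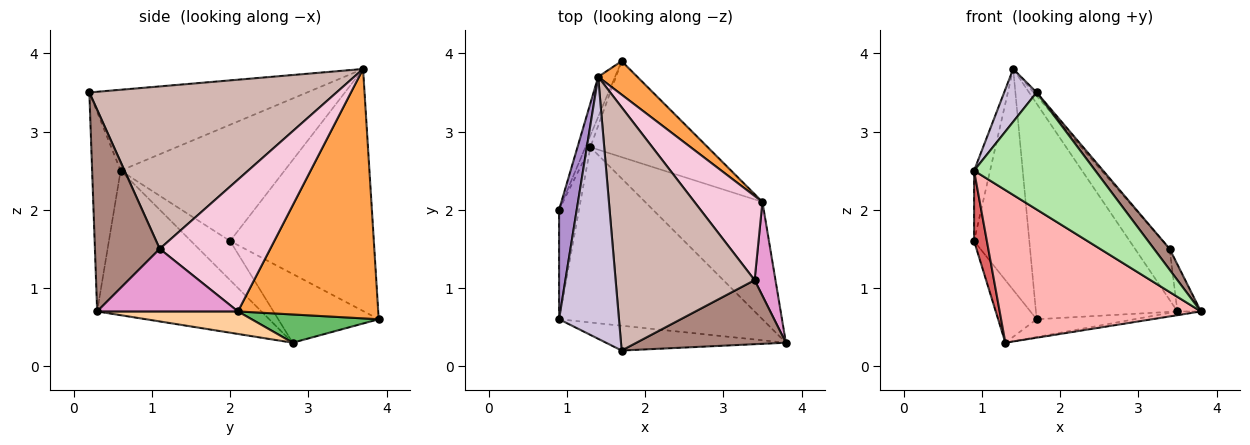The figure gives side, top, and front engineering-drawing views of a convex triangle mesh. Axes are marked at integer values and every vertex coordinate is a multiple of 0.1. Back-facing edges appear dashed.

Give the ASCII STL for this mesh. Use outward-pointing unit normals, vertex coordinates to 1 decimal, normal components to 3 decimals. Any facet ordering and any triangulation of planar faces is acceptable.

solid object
 facet normal -0.931 0.358 -0.065
  outer loop
   vertex 1.4 3.7 3.8
   vertex 1.7 3.9 0.6
   vertex 0.9 2.0 1.6
  endloop
 endfacet
 facet normal -0.932 0.357 -0.067
  outer loop
   vertex 1.3 2.8 0.3
   vertex 0.9 2.0 1.6
   vertex 1.7 3.9 0.6
  endloop
 endfacet
 facet normal 0.700 0.706 0.110
  outer loop
   vertex 3.5 2.1 0.7
   vertex 1.7 3.9 0.6
   vertex 1.4 3.7 3.8
  endloop
 endfacet
 facet normal 0.188 0.031 -0.982
  outer loop
   vertex 3.5 2.1 0.7
   vertex 3.8 0.3 0.7
   vertex 1.3 2.8 0.3
  endloop
 endfacet
 facet normal 0.230 0.177 -0.957
  outer loop
   vertex 3.5 2.1 0.7
   vertex 1.3 2.8 0.3
   vertex 1.7 3.9 0.6
  endloop
 endfacet
 facet normal -0.224 -0.953 -0.202
  outer loop
   vertex 0.9 0.6 2.5
   vertex 3.8 0.3 0.7
   vertex 1.7 0.2 3.5
  endloop
 endfacet
 facet normal -0.856 -0.280 -0.436
  outer loop
   vertex 0.9 0.6 2.5
   vertex 0.9 2.0 1.6
   vertex 1.3 2.8 0.3
  endloop
 endfacet
 facet normal -0.472 -0.579 -0.665
  outer loop
   vertex 0.9 0.6 2.5
   vertex 1.3 2.8 0.3
   vertex 3.8 0.3 0.7
  endloop
 endfacet
 facet normal -0.984 0.096 0.149
  outer loop
   vertex 0.9 0.6 2.5
   vertex 1.4 3.7 3.8
   vertex 0.9 2.0 1.6
  endloop
 endfacet
 facet normal -0.798 -0.119 0.591
  outer loop
   vertex 0.9 0.6 2.5
   vertex 1.7 0.2 3.5
   vertex 1.4 3.7 3.8
  endloop
 endfacet
 facet normal 0.789 -0.190 0.585
  outer loop
   vertex 3.4 1.1 1.5
   vertex 1.7 0.2 3.5
   vertex 3.8 0.3 0.7
  endloop
 endfacet
 facet normal 0.760 0.009 0.650
  outer loop
   vertex 3.4 1.1 1.5
   vertex 1.4 3.7 3.8
   vertex 1.7 0.2 3.5
  endloop
 endfacet
 facet normal 0.937 0.156 0.312
  outer loop
   vertex 3.4 1.1 1.5
   vertex 3.8 0.3 0.7
   vertex 3.5 2.1 0.7
  endloop
 endfacet
 facet normal 0.856 0.268 0.442
  outer loop
   vertex 3.4 1.1 1.5
   vertex 3.5 2.1 0.7
   vertex 1.4 3.7 3.8
  endloop
 endfacet
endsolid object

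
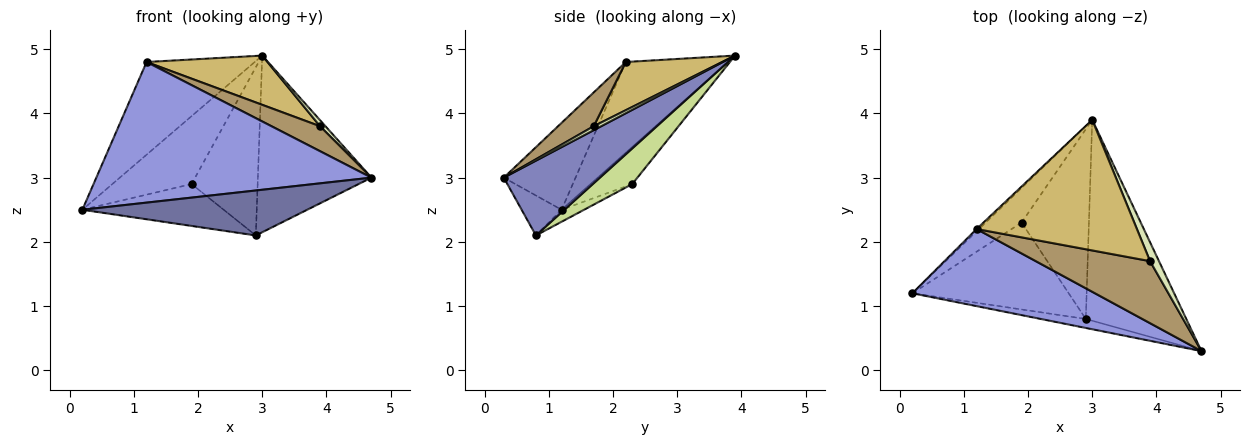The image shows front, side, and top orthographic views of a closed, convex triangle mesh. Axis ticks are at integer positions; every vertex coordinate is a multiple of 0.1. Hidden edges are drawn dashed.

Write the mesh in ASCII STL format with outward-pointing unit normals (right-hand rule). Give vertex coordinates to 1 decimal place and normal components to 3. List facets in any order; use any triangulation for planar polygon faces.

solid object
 facet normal -0.172 -0.966 -0.193
  outer loop
   vertex 2.9 0.8 2.1
   vertex 4.7 0.3 3.0
   vertex 0.2 1.2 2.5
  endloop
 endfacet
 facet normal 0.488 0.576 -0.656
  outer loop
   vertex 2.9 0.8 2.1
   vertex 3.0 3.9 4.9
   vertex 4.7 0.3 3.0
  endloop
 endfacet
 facet normal -0.223 -0.855 0.469
  outer loop
   vertex 1.2 2.2 4.8
   vertex 0.2 1.2 2.5
   vertex 4.7 0.3 3.0
  endloop
 endfacet
 facet normal -0.686 0.727 -0.018
  outer loop
   vertex 1.2 2.2 4.8
   vertex 3.0 3.9 4.9
   vertex 0.2 1.2 2.5
  endloop
 endfacet
 facet normal -0.425 0.806 -0.411
  outer loop
   vertex 1.9 2.3 2.9
   vertex 0.2 1.2 2.5
   vertex 3.0 3.9 4.9
  endloop
 endfacet
 facet normal -0.069 0.433 -0.899
  outer loop
   vertex 1.9 2.3 2.9
   vertex 2.9 0.8 2.1
   vertex 0.2 1.2 2.5
  endloop
 endfacet
 facet normal 0.368 0.617 -0.696
  outer loop
   vertex 1.9 2.3 2.9
   vertex 3.0 3.9 4.9
   vertex 2.9 0.8 2.1
  endloop
 endfacet
 facet normal 0.387 -0.281 0.878
  outer loop
   vertex 3.9 1.7 3.8
   vertex 4.7 0.3 3.0
   vertex 3.0 3.9 4.9
  endloop
 endfacet
 facet normal 0.265 -0.360 0.895
  outer loop
   vertex 3.9 1.7 3.8
   vertex 1.2 2.2 4.8
   vertex 4.7 0.3 3.0
  endloop
 endfacet
 facet normal 0.271 -0.340 0.901
  outer loop
   vertex 3.9 1.7 3.8
   vertex 3.0 3.9 4.9
   vertex 1.2 2.2 4.8
  endloop
 endfacet
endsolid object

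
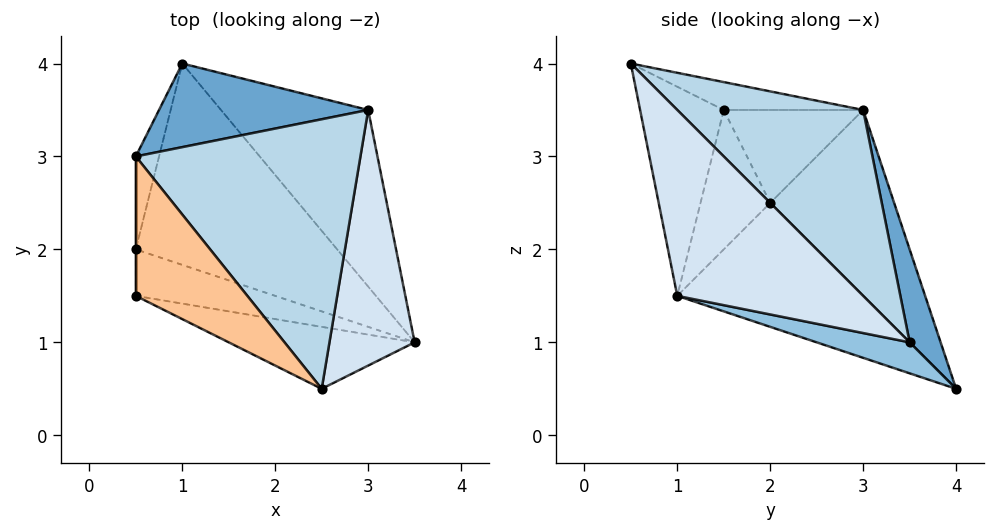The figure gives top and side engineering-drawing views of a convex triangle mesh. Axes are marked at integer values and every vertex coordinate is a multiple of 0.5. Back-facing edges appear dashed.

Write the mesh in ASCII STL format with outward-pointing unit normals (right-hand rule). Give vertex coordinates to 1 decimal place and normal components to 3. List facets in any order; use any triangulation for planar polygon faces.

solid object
 facet normal 0.149 0.930 0.335
  outer loop
   vertex 3.0 3.5 1.0
   vertex 1.0 4.0 0.5
   vertex 0.5 3.0 3.5
  endloop
 endfacet
 facet normal 0.204 -0.153 -0.967
  outer loop
   vertex 3.0 3.5 1.0
   vertex 3.5 1.0 1.5
   vertex 1.0 4.0 0.5
  endloop
 endfacet
 facet normal 0.531 0.553 0.642
  outer loop
   vertex 3.0 3.5 1.0
   vertex 0.5 3.0 3.5
   vertex 2.5 0.5 4.0
  endloop
 endfacet
 facet normal 0.879 0.256 0.403
  outer loop
   vertex 3.0 3.5 1.0
   vertex 2.5 0.5 4.0
   vertex 3.5 1.0 1.5
  endloop
 endfacet
 facet normal -0.985 0.123 -0.123
  outer loop
   vertex 0.5 2.0 2.5
   vertex 0.5 3.0 3.5
   vertex 1.0 4.0 0.5
  endloop
 endfacet
 facet normal -0.425 -0.585 -0.691
  outer loop
   vertex 0.5 2.0 2.5
   vertex 1.0 4.0 0.5
   vertex 3.5 1.0 1.5
  endloop
 endfacet
 facet normal -0.243 0.000 0.970
  outer loop
   vertex 0.5 1.5 3.5
   vertex 2.5 0.5 4.0
   vertex 0.5 3.0 3.5
  endloop
 endfacet
 facet normal -1.000 0.000 0.000
  outer loop
   vertex 0.5 1.5 3.5
   vertex 0.5 3.0 3.5
   vertex 0.5 2.0 2.5
  endloop
 endfacet
 facet normal -0.359 -0.877 -0.319
  outer loop
   vertex 0.5 1.5 3.5
   vertex 3.5 1.0 1.5
   vertex 2.5 0.5 4.0
  endloop
 endfacet
 facet normal -0.408 -0.816 -0.408
  outer loop
   vertex 0.5 1.5 3.5
   vertex 0.5 2.0 2.5
   vertex 3.5 1.0 1.5
  endloop
 endfacet
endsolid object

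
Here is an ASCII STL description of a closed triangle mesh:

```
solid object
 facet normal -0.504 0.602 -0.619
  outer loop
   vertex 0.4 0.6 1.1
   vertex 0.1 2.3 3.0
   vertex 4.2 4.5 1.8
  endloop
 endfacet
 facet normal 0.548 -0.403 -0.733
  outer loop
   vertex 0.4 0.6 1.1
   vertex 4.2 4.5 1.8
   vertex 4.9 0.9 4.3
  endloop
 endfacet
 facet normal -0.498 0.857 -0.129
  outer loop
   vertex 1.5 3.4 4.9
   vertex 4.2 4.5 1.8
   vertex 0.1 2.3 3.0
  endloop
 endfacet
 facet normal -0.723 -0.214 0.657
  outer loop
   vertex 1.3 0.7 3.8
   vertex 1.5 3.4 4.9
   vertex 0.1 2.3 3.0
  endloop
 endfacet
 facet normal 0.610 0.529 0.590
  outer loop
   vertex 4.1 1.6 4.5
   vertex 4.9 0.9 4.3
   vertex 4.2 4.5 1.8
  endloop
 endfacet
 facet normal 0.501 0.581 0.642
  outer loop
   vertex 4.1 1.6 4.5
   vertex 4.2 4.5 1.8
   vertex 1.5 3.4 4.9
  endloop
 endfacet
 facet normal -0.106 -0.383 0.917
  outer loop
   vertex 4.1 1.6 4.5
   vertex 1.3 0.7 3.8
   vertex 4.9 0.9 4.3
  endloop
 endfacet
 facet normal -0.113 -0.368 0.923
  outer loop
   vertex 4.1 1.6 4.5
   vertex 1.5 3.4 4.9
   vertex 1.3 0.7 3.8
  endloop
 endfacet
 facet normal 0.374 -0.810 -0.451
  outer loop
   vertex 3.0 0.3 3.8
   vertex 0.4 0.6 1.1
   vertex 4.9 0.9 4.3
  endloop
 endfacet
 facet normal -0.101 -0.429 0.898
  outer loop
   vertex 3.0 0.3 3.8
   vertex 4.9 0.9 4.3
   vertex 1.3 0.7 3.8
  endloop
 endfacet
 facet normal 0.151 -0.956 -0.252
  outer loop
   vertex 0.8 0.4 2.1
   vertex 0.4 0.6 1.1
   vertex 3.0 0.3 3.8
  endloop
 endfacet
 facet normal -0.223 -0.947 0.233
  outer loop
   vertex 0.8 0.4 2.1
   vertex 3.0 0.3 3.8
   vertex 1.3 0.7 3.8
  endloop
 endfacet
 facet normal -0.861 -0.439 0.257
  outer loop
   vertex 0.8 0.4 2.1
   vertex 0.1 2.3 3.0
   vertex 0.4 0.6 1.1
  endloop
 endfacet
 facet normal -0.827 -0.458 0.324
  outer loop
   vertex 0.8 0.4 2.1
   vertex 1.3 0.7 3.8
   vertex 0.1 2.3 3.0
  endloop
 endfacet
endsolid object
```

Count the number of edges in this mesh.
21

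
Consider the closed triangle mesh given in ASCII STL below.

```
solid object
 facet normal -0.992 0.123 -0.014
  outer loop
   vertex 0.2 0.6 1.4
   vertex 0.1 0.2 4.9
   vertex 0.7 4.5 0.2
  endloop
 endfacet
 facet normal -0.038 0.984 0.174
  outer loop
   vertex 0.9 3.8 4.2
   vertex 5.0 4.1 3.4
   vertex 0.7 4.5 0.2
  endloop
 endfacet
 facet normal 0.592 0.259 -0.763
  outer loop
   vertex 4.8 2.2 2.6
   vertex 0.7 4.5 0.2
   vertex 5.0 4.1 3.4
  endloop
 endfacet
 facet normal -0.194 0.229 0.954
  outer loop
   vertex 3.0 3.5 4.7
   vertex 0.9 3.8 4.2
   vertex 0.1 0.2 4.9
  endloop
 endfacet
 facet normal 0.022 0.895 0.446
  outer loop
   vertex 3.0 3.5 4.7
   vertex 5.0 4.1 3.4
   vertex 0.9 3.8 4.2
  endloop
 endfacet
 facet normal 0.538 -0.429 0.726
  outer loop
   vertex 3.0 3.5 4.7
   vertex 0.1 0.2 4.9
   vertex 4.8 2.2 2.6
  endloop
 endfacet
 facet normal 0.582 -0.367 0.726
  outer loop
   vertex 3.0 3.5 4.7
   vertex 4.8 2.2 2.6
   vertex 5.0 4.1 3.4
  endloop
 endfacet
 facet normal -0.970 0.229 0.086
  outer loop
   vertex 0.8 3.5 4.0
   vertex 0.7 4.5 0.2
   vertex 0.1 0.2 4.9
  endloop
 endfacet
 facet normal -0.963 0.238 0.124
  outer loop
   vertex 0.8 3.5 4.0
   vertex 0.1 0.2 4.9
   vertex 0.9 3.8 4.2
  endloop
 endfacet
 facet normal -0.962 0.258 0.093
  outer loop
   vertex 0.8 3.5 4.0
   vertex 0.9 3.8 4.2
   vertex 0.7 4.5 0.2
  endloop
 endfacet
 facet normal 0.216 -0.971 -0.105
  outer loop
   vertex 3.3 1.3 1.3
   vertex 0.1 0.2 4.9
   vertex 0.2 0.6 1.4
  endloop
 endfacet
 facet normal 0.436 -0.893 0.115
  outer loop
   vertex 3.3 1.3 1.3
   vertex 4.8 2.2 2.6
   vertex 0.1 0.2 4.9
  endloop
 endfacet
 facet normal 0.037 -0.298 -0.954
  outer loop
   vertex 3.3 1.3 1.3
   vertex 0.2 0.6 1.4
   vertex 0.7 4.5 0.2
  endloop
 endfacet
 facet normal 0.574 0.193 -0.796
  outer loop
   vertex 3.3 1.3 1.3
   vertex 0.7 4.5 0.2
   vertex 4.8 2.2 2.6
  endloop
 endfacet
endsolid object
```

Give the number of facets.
14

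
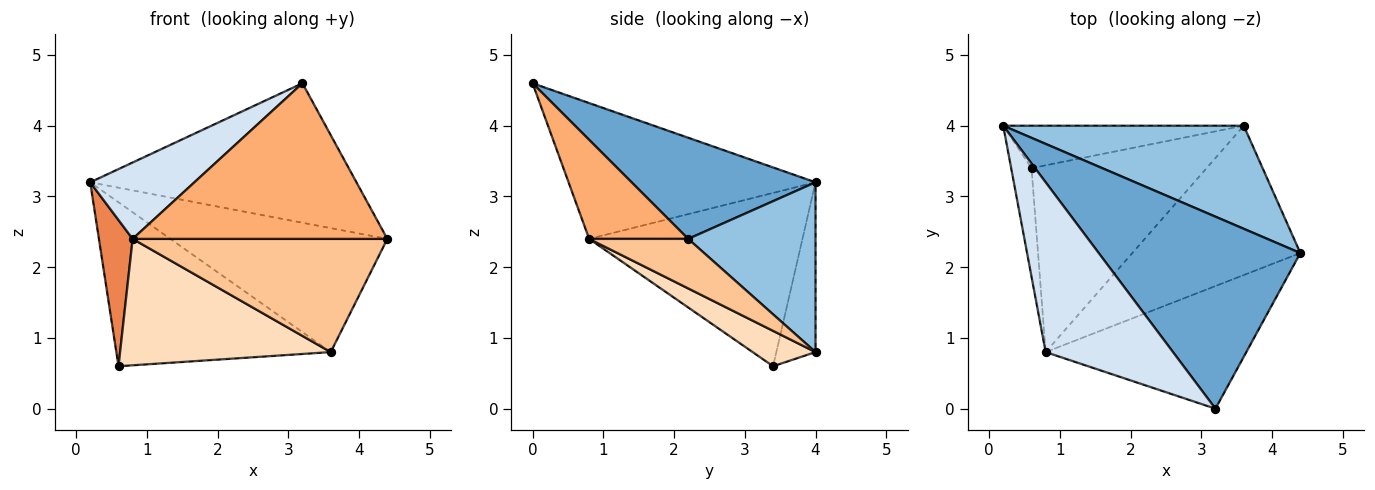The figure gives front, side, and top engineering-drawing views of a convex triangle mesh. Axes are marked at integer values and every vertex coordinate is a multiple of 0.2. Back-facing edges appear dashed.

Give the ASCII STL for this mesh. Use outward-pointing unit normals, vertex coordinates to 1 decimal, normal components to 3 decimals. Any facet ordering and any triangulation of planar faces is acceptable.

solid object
 facet normal 0.376 0.545 0.750
  outer loop
   vertex 3.2 0.0 4.6
   vertex 4.4 2.2 2.4
   vertex 0.2 4.0 3.2
  endloop
 endfacet
 facet normal 0.411 0.701 0.583
  outer loop
   vertex 3.6 4.0 0.8
   vertex 0.2 4.0 3.2
   vertex 4.4 2.2 2.4
  endloop
 endfacet
 facet normal -0.174 0.953 -0.247
  outer loop
   vertex 3.6 4.0 0.8
   vertex 0.6 3.4 0.6
   vertex 0.2 4.0 3.2
  endloop
 endfacet
 facet normal -0.697 -0.294 0.654
  outer loop
   vertex 0.8 0.8 2.4
   vertex 3.2 0.0 4.6
   vertex 0.2 4.0 3.2
  endloop
 endfacet
 facet normal -0.981 -0.155 -0.115
  outer loop
   vertex 0.8 0.8 2.4
   vertex 0.2 4.0 3.2
   vertex 0.6 3.4 0.6
  endloop
 endfacet
 facet normal 0.292 -0.751 -0.592
  outer loop
   vertex 0.8 0.8 2.4
   vertex 4.4 2.2 2.4
   vertex 3.2 0.0 4.6
  endloop
 endfacet
 facet normal 0.229 -0.588 -0.776
  outer loop
   vertex 0.8 0.8 2.4
   vertex 3.6 4.0 0.8
   vertex 4.4 2.2 2.4
  endloop
 endfacet
 facet normal 0.165 -0.553 -0.817
  outer loop
   vertex 0.8 0.8 2.4
   vertex 0.6 3.4 0.6
   vertex 3.6 4.0 0.8
  endloop
 endfacet
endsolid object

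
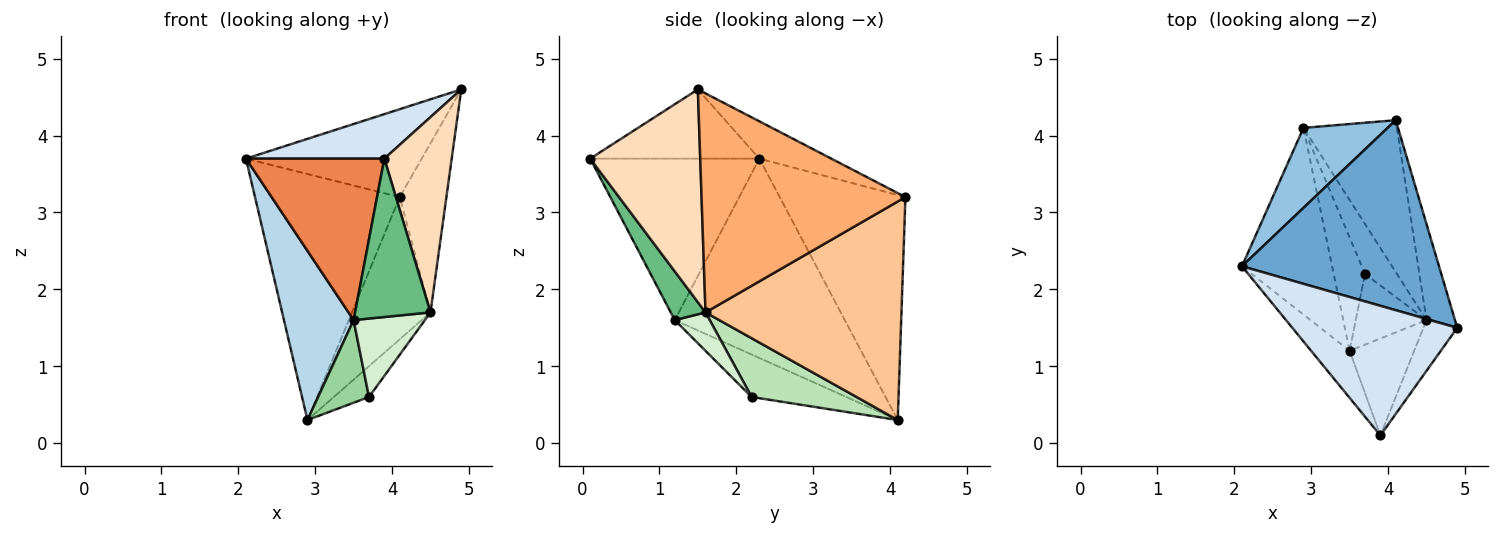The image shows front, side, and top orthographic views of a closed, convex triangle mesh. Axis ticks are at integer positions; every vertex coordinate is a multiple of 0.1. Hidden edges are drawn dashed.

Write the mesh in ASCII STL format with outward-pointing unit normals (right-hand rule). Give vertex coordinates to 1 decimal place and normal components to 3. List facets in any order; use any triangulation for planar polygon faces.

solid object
 facet normal -0.169 0.414 0.895
  outer loop
   vertex 4.1 4.2 3.2
   vertex 2.1 2.3 3.7
   vertex 4.9 1.5 4.6
  endloop
 endfacet
 facet normal -0.637 0.733 0.238
  outer loop
   vertex 2.9 4.1 0.3
   vertex 2.1 2.3 3.7
   vertex 4.1 4.2 3.2
  endloop
 endfacet
 facet normal -0.854 -0.350 -0.386
  outer loop
   vertex 3.5 1.2 1.6
   vertex 2.1 2.3 3.7
   vertex 2.9 4.1 0.3
  endloop
 endfacet
 facet normal -0.369 -0.302 0.879
  outer loop
   vertex 3.9 0.1 3.7
   vertex 4.9 1.5 4.6
   vertex 2.1 2.3 3.7
  endloop
 endfacet
 facet normal -0.761 -0.623 -0.181
  outer loop
   vertex 3.9 0.1 3.7
   vertex 2.1 2.3 3.7
   vertex 3.5 1.2 1.6
  endloop
 endfacet
 facet normal 0.967 0.221 -0.126
  outer loop
   vertex 4.5 1.6 1.7
   vertex 4.1 4.2 3.2
   vertex 4.9 1.5 4.6
  endloop
 endfacet
 facet normal 0.863 0.346 -0.369
  outer loop
   vertex 4.5 1.6 1.7
   vertex 2.9 4.1 0.3
   vertex 4.1 4.2 3.2
  endloop
 endfacet
 facet normal 0.845 -0.517 -0.134
  outer loop
   vertex 4.5 1.6 1.7
   vertex 4.9 1.5 4.6
   vertex 3.9 0.1 3.7
  endloop
 endfacet
 facet normal 0.366 -0.794 -0.486
  outer loop
   vertex 4.5 1.6 1.7
   vertex 3.9 0.1 3.7
   vertex 3.5 1.2 1.6
  endloop
 endfacet
 facet normal -0.739 -0.397 -0.545
  outer loop
   vertex 3.7 2.2 0.6
   vertex 3.5 1.2 1.6
   vertex 2.9 4.1 0.3
  endloop
 endfacet
 facet normal 0.843 0.282 -0.459
  outer loop
   vertex 3.7 2.2 0.6
   vertex 2.9 4.1 0.3
   vertex 4.5 1.6 1.7
  endloop
 endfacet
 facet normal 0.342 -0.698 -0.629
  outer loop
   vertex 3.7 2.2 0.6
   vertex 4.5 1.6 1.7
   vertex 3.5 1.2 1.6
  endloop
 endfacet
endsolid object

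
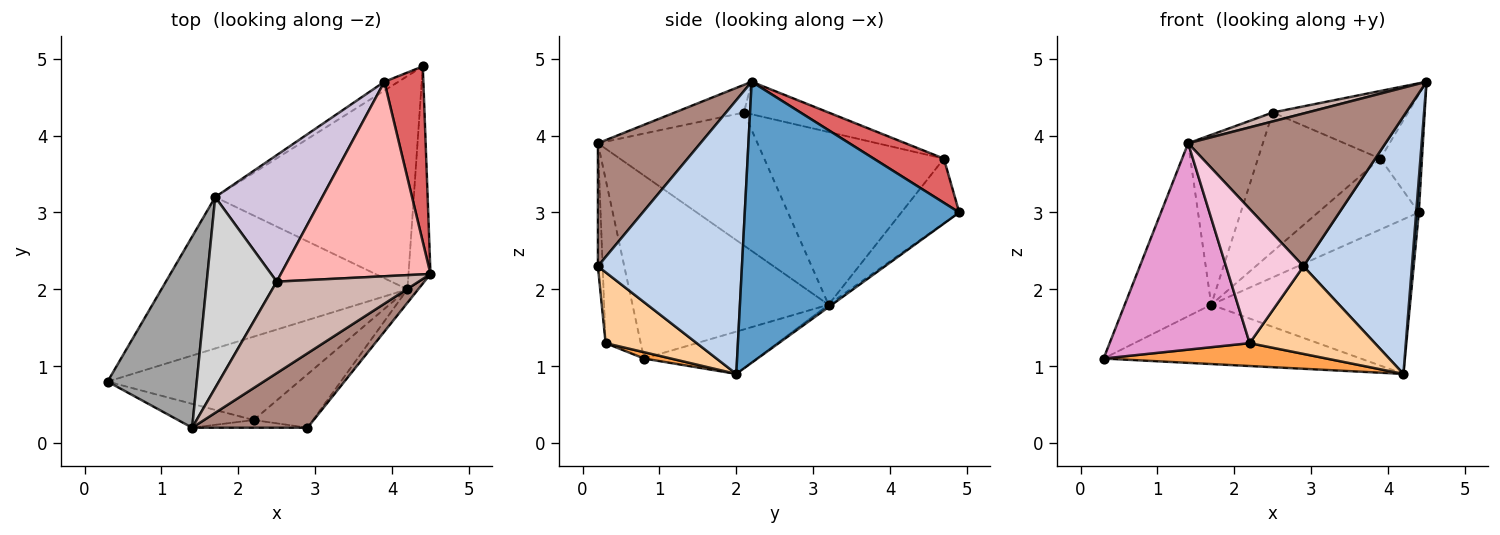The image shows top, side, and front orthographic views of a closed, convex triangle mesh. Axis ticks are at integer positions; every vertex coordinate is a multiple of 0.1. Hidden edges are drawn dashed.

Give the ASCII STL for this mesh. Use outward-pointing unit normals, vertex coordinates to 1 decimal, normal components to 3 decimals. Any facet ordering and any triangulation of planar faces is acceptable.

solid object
 facet normal 0.997 -0.012 -0.078
  outer loop
   vertex 4.2 2.0 0.9
   vertex 4.4 4.9 3.0
   vertex 4.5 2.2 4.7
  endloop
 endfacet
 facet normal 0.799 -0.601 -0.031
  outer loop
   vertex 2.9 0.2 2.3
   vertex 4.2 2.0 0.9
   vertex 4.5 2.2 4.7
  endloop
 endfacet
 facet normal 0.032 -0.264 -0.964
  outer loop
   vertex 2.2 0.3 1.3
   vertex 0.3 0.8 1.1
   vertex 4.2 2.0 0.9
  endloop
 endfacet
 facet normal 0.528 -0.725 -0.442
  outer loop
   vertex 2.2 0.3 1.3
   vertex 4.2 2.0 0.9
   vertex 2.9 0.2 2.3
  endloop
 endfacet
 facet normal -0.158 0.360 -0.919
  outer loop
   vertex 1.7 3.2 1.8
   vertex 4.2 2.0 0.9
   vertex 0.3 0.8 1.1
  endloop
 endfacet
 facet normal -0.010 0.587 -0.810
  outer loop
   vertex 1.7 3.2 1.8
   vertex 4.4 4.9 3.0
   vertex 4.2 2.0 0.9
  endloop
 endfacet
 facet normal 0.685 0.406 0.605
  outer loop
   vertex 3.9 4.7 3.7
   vertex 4.5 2.2 4.7
   vertex 4.4 4.9 3.0
  endloop
 endfacet
 facet normal -0.201 0.322 0.925
  outer loop
   vertex 3.9 4.7 3.7
   vertex 2.5 2.1 4.3
   vertex 4.5 2.2 4.7
  endloop
 endfacet
 facet normal -0.495 0.862 -0.107
  outer loop
   vertex 3.9 4.7 3.7
   vertex 4.4 4.9 3.0
   vertex 1.7 3.2 1.8
  endloop
 endfacet
 facet normal -0.735 0.501 0.456
  outer loop
   vertex 3.9 4.7 3.7
   vertex 1.7 3.2 1.8
   vertex 2.5 2.1 4.3
  endloop
 endfacet
 facet normal 0.423 -0.815 0.397
  outer loop
   vertex 1.4 0.2 3.9
   vertex 2.9 0.2 2.3
   vertex 4.5 2.2 4.7
  endloop
 endfacet
 facet normal -0.191 -0.095 0.977
  outer loop
   vertex 1.4 0.2 3.9
   vertex 4.5 2.2 4.7
   vertex 2.5 2.1 4.3
  endloop
 endfacet
 facet normal -0.242 -0.964 -0.112
  outer loop
   vertex 1.4 0.2 3.9
   vertex 0.3 0.8 1.1
   vertex 2.2 0.3 1.3
  endloop
 endfacet
 facet normal -0.061 -0.997 -0.057
  outer loop
   vertex 1.4 0.2 3.9
   vertex 2.2 0.3 1.3
   vertex 2.9 0.2 2.3
  endloop
 endfacet
 facet normal -0.836 0.369 0.407
  outer loop
   vertex 1.4 0.2 3.9
   vertex 1.7 3.2 1.8
   vertex 0.3 0.8 1.1
  endloop
 endfacet
 facet normal -0.818 0.383 0.430
  outer loop
   vertex 1.4 0.2 3.9
   vertex 2.5 2.1 4.3
   vertex 1.7 3.2 1.8
  endloop
 endfacet
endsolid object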